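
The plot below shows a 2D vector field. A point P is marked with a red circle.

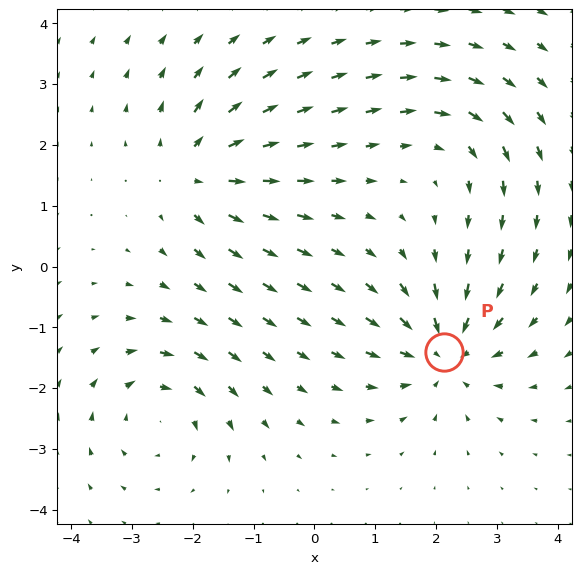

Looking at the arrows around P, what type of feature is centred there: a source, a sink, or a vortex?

sink

At P (2.1, -1.4) the arrows converge inward. Divergence about -6, curl ≈0 — negative divergence with near-zero curl is a sink.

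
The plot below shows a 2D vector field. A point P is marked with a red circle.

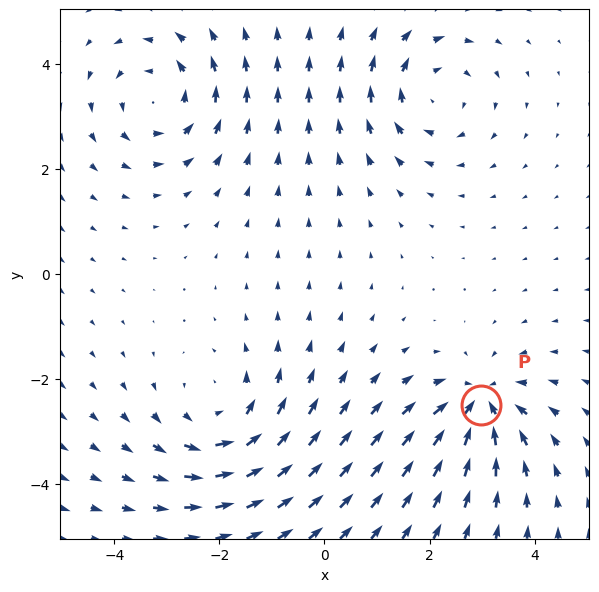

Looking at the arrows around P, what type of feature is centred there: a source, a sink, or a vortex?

sink

At P (3.0, -2.5) the arrows converge inward. Divergence about -5, curl ≈0 — negative divergence with near-zero curl is a sink.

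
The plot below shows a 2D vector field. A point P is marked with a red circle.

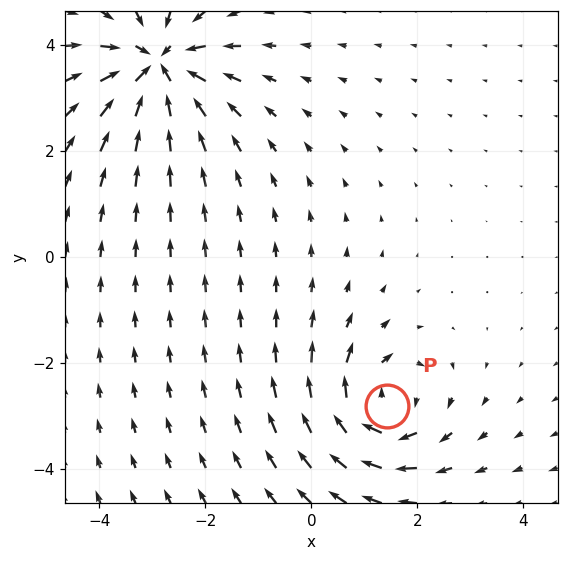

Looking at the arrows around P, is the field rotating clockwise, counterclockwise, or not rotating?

clockwise

Near P at (1.4, -2.8) the arrows circulate clockwise. The curl (z-component) there is about -5; negative curl means clockwise rotation.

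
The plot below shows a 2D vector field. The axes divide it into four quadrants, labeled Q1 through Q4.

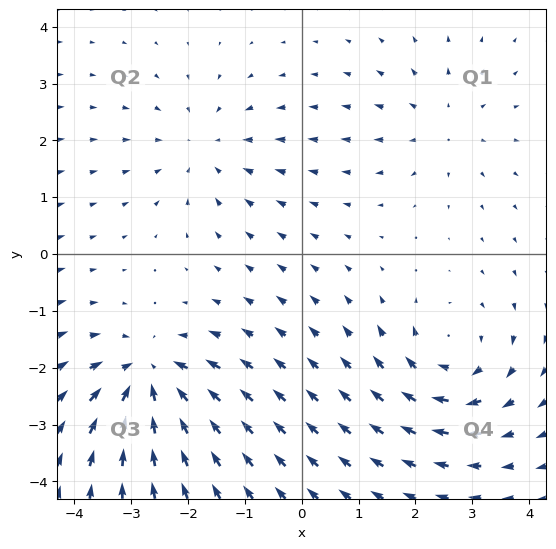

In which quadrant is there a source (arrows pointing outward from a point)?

Q1

The source sits at approximately (2.5, 2.3), which lies in quadrant Q1. The divergence there is about +3, positive as expected for a source.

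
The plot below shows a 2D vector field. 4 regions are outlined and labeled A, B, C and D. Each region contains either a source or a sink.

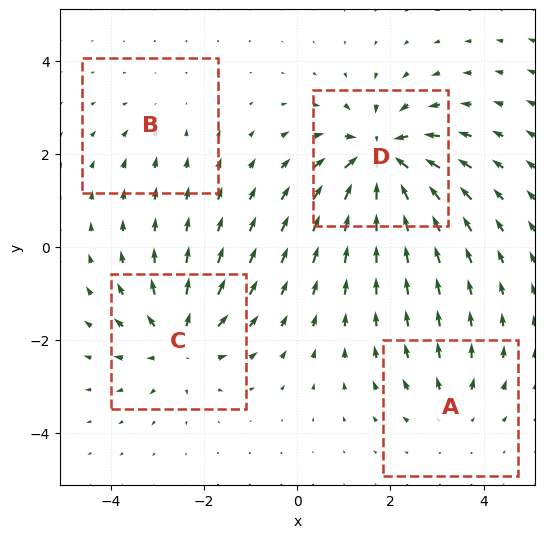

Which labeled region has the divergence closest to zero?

Divergence at each region's feature centre — A: about +3, B: about -2, C: about +5, D: about -8. Region B is closest to zero.

B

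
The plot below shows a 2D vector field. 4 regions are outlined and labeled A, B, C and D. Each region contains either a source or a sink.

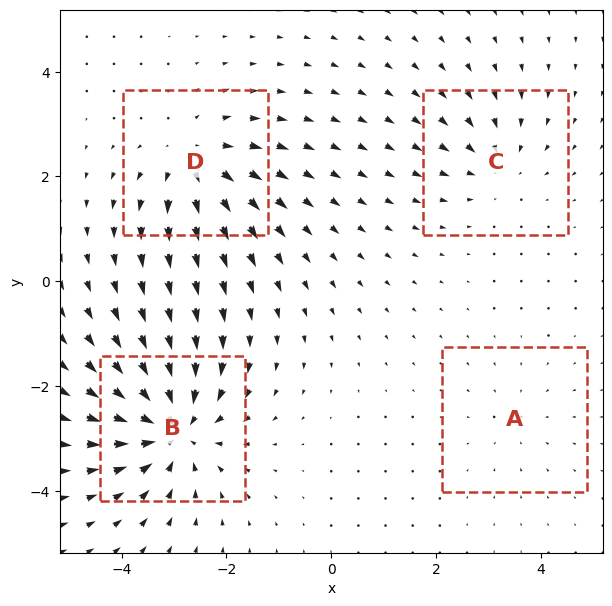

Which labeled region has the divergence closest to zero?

A

Divergence at each region's feature centre — A: about -2, B: about -7, C: about -3, D: about +5. Region A is closest to zero.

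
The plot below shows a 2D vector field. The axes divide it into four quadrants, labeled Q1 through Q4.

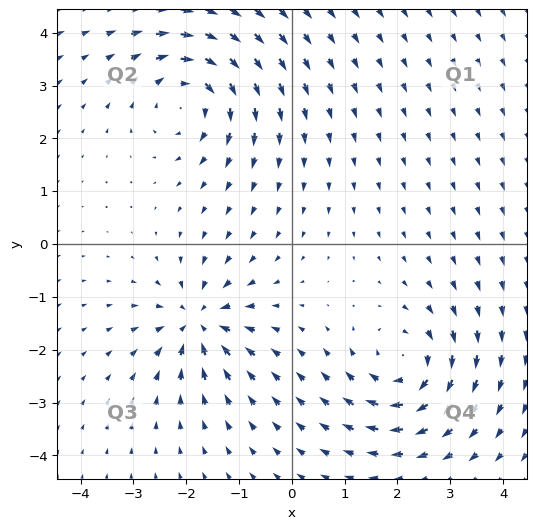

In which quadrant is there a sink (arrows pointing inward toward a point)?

The sink sits at approximately (-1.8, -1.5), which lies in quadrant Q3. The divergence there is about -6, negative as expected for a sink.

Q3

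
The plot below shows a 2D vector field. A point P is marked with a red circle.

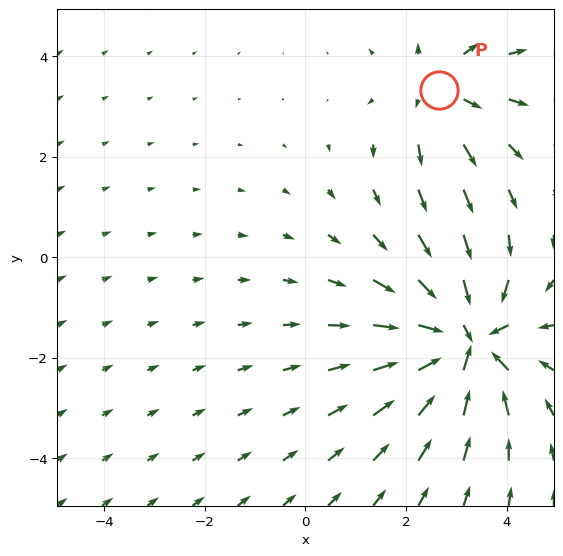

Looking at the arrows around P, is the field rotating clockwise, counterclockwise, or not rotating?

Near P at (2.7, 3.3) the arrows show no circulation. The curl there is ≈0.

not rotating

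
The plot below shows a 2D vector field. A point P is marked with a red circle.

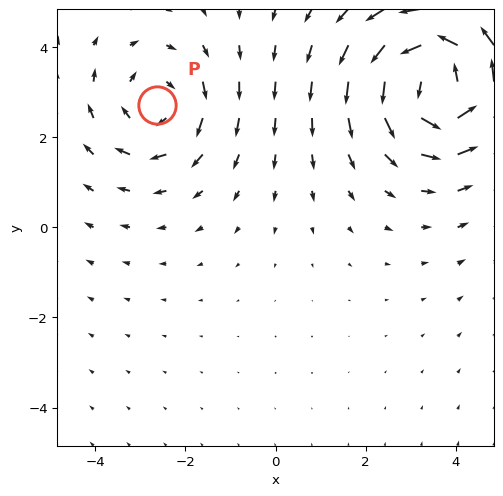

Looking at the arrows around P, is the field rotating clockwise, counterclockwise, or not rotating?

Near P at (-2.6, 2.7) the arrows circulate clockwise. The curl (z-component) there is about -2; negative curl means clockwise rotation.

clockwise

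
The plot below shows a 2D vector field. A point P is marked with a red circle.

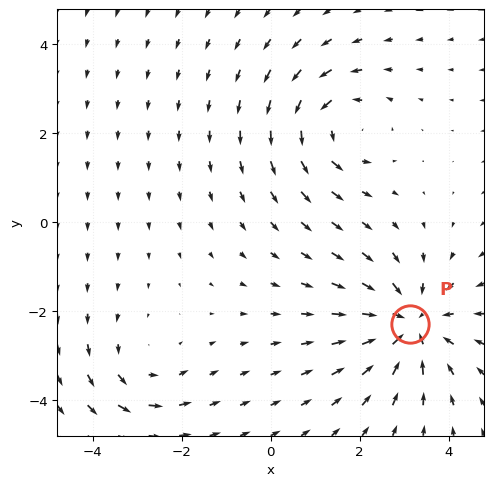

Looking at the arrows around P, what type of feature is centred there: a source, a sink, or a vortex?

At P (3.1, -2.3) the arrows converge inward. Divergence about -4, curl ≈0 — negative divergence with near-zero curl is a sink.

sink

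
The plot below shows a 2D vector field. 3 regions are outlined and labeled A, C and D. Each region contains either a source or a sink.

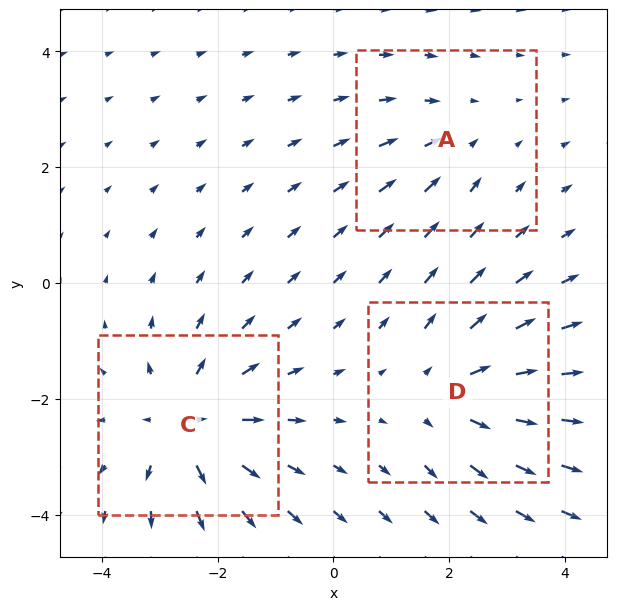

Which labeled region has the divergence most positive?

C

Divergence at each region's feature centre — A: about -2, C: about +4, D: about +3. Region C is most positive.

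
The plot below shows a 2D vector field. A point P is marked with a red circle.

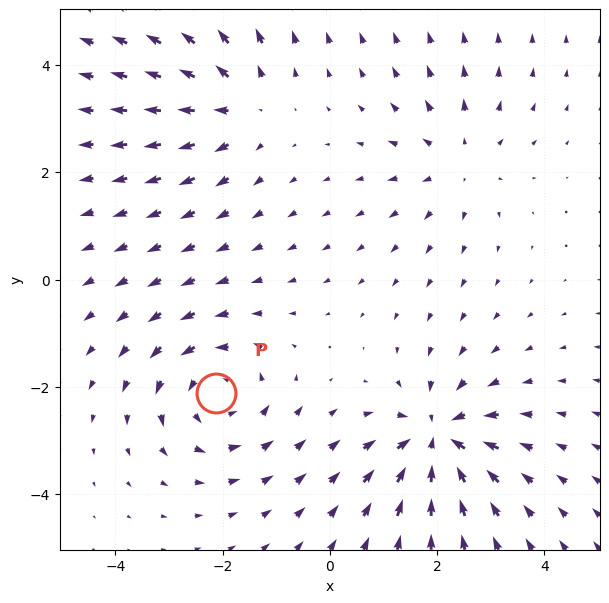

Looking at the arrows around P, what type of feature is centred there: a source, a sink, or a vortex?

vortex

At P (-2.1, -2.1) the arrows circulate counterclockwise. Divergence ≈0, curl about +5 — near-zero divergence with nonzero curl is a vortex.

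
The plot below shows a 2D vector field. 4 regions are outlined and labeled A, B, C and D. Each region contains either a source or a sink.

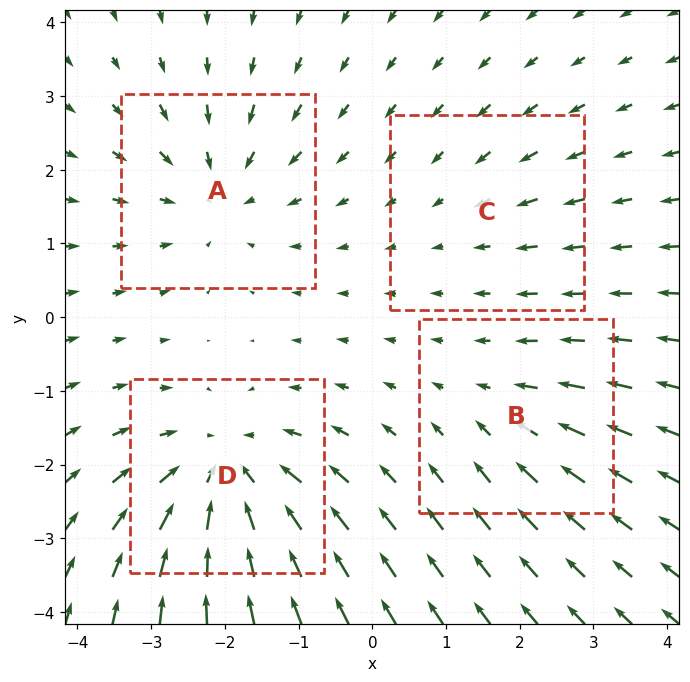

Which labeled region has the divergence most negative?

D

Divergence at each region's feature centre — A: about -4, B: about -3, C: about -2, D: about -6. Region D is most negative.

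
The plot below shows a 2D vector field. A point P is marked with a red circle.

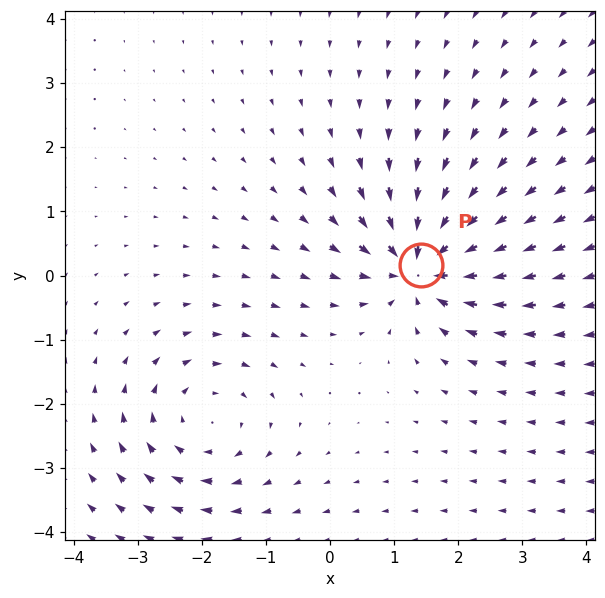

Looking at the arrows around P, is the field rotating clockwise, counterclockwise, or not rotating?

not rotating

Near P at (1.4, 0.2) the arrows show no circulation. The curl there is ≈0.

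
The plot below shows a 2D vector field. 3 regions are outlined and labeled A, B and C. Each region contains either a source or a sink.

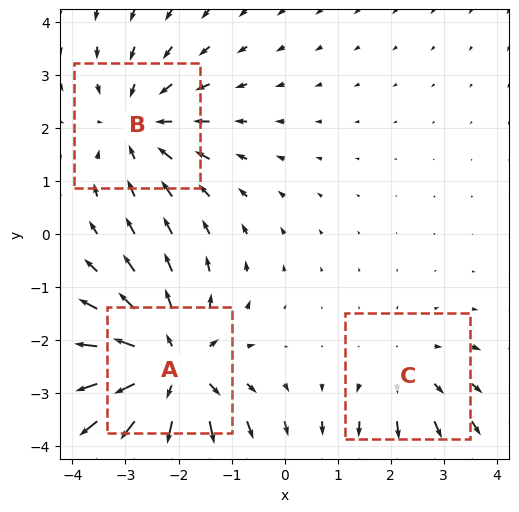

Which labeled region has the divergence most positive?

A

Divergence at each region's feature centre — A: about +4, B: about -3, C: about +2. Region A is most positive.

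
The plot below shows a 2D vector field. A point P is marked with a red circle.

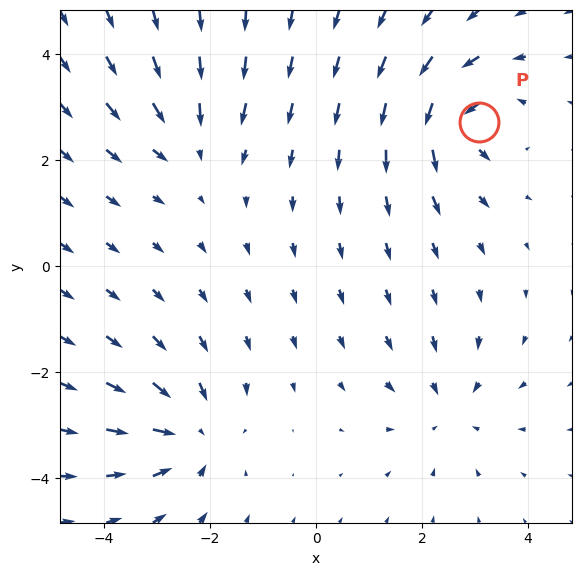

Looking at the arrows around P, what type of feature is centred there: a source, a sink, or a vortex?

vortex

At P (3.1, 2.7) the arrows circulate counterclockwise. Divergence ≈0, curl about +7 — near-zero divergence with nonzero curl is a vortex.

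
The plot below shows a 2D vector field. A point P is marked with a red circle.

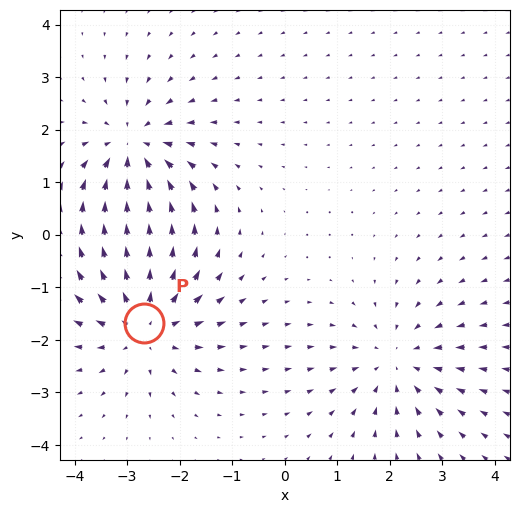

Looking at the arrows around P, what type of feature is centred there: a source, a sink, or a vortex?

source

At P (-2.7, -1.7) the arrows spread outward. Divergence about +4, curl ≈0 — positive divergence with near-zero curl is a source.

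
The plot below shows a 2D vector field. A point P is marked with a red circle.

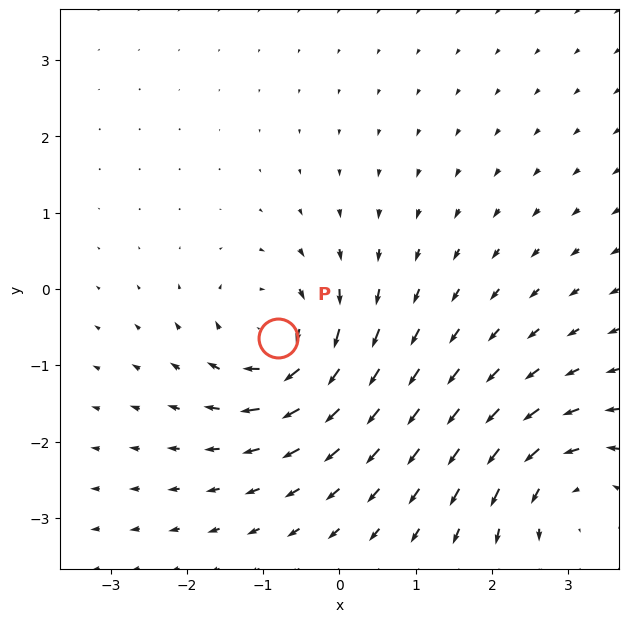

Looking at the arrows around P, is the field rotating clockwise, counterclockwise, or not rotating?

clockwise

Near P at (-0.8, -0.6) the arrows circulate clockwise. The curl (z-component) there is about -7; negative curl means clockwise rotation.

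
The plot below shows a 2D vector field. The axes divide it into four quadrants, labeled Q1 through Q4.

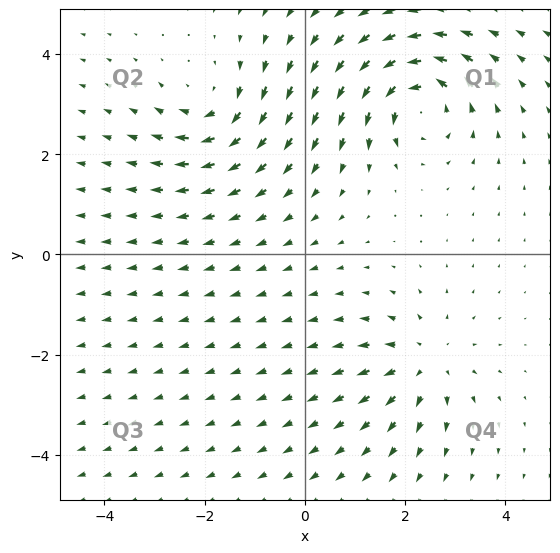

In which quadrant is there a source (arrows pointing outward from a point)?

The source sits at approximately (2.4, -2.1), which lies in quadrant Q4. The divergence there is about +4, positive as expected for a source.

Q4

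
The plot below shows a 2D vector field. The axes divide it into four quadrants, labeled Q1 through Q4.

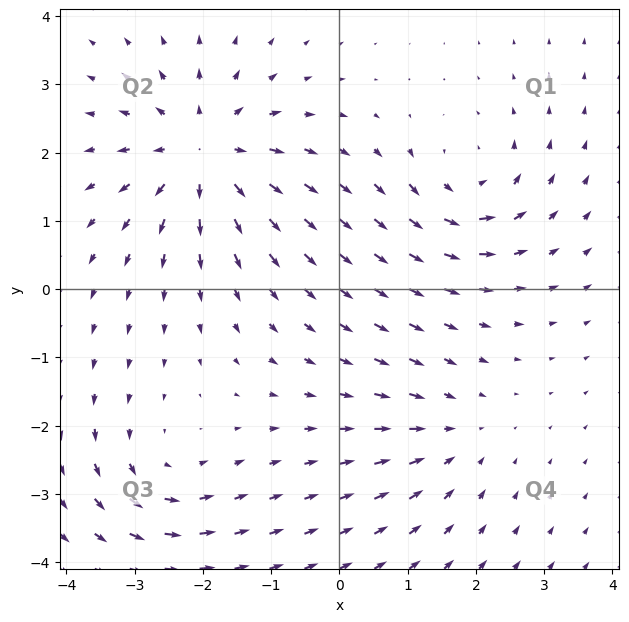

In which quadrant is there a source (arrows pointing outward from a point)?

Q2

The source sits at approximately (-2.0, 2.0), which lies in quadrant Q2. The divergence there is about +5, positive as expected for a source.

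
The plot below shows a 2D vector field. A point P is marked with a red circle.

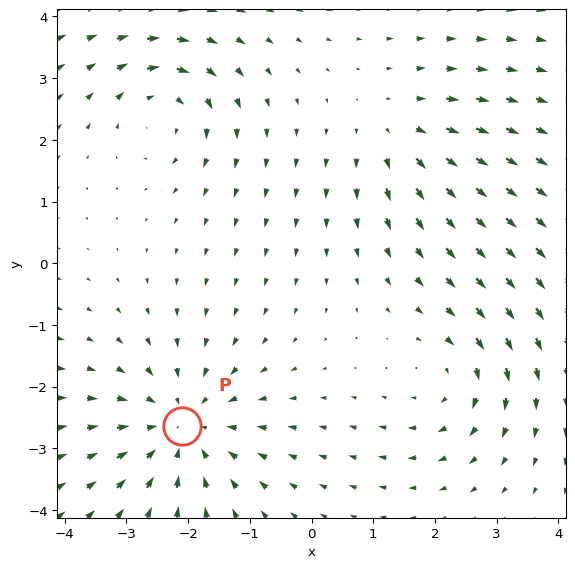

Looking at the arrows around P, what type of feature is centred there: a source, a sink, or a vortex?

At P (-2.1, -2.6) the arrows converge inward. Divergence about -4, curl ≈0 — negative divergence with near-zero curl is a sink.

sink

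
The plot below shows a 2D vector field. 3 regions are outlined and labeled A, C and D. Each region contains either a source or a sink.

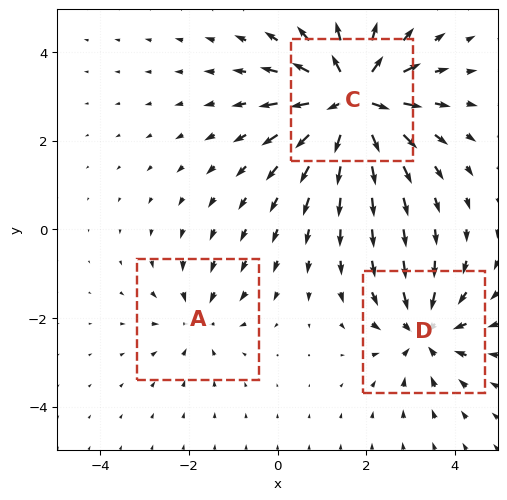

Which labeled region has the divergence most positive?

Divergence at each region's feature centre — A: about -2, C: about +6, D: about -4. Region C is most positive.

C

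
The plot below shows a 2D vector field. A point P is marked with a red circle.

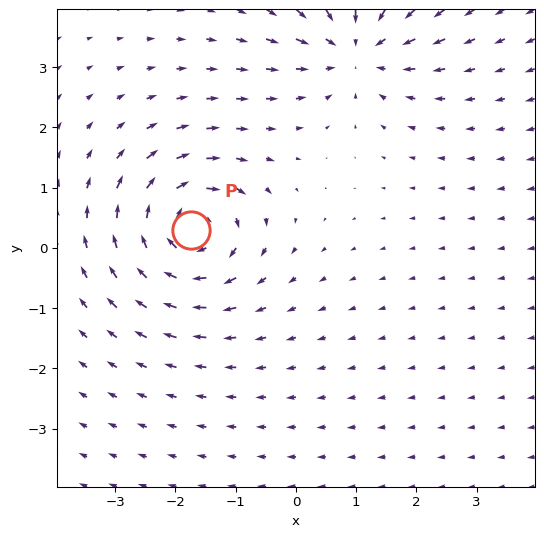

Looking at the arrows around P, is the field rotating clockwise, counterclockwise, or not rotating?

clockwise

Near P at (-1.7, 0.3) the arrows circulate clockwise. The curl (z-component) there is about -4; negative curl means clockwise rotation.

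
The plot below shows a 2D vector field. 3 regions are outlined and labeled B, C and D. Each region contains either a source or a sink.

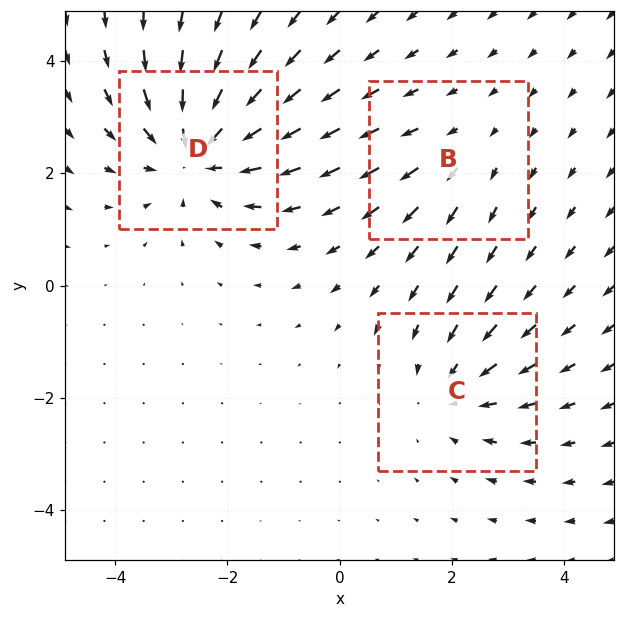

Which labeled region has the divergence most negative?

D

Divergence at each region's feature centre — B: about +2, C: about -3, D: about -5. Region D is most negative.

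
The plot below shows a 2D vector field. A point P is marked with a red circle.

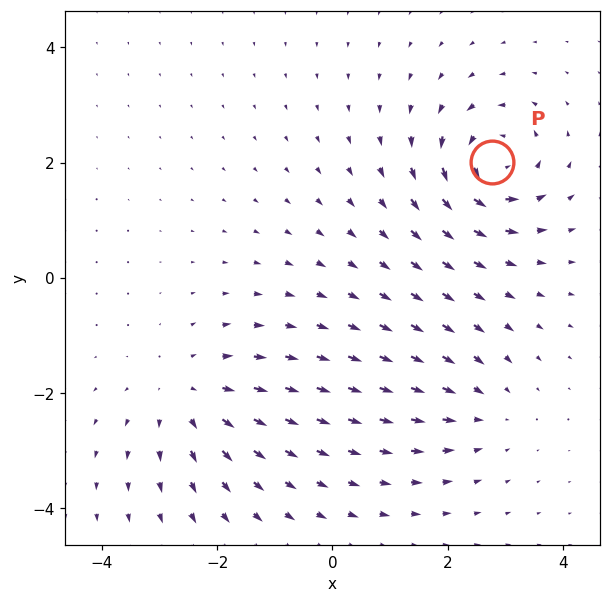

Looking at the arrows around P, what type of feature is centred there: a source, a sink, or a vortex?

At P (2.8, 2.0) the arrows circulate counterclockwise. Divergence ≈0, curl about +7 — near-zero divergence with nonzero curl is a vortex.

vortex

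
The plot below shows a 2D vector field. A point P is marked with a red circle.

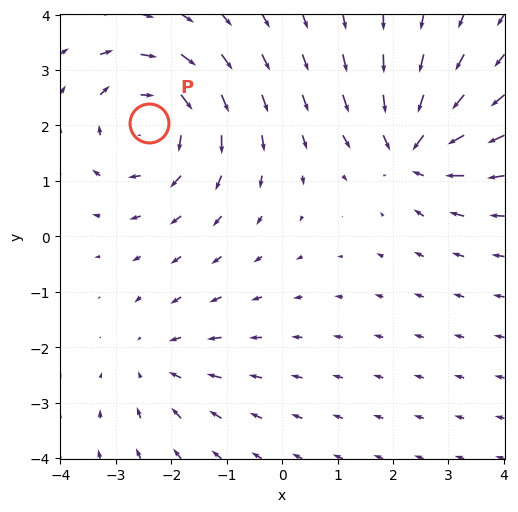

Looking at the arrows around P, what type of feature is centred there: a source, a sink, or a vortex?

vortex

At P (-2.4, 2.0) the arrows circulate clockwise. Divergence ≈0, curl about -4 — near-zero divergence with nonzero curl is a vortex.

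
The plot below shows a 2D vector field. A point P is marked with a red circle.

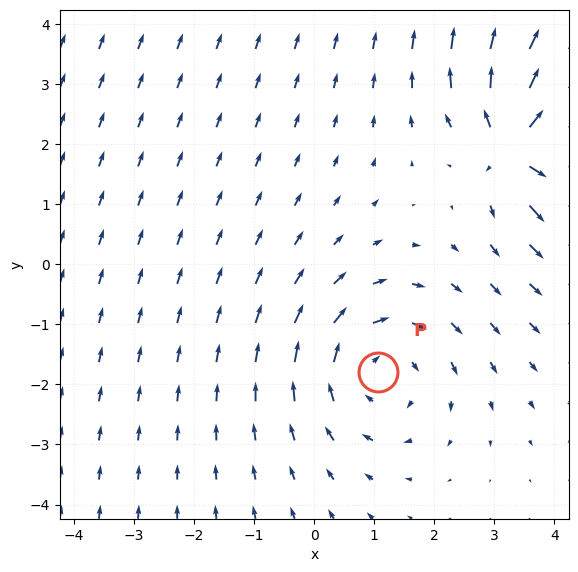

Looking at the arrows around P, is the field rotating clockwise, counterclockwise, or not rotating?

clockwise

Near P at (1.1, -1.8) the arrows circulate clockwise. The curl (z-component) there is about -3; negative curl means clockwise rotation.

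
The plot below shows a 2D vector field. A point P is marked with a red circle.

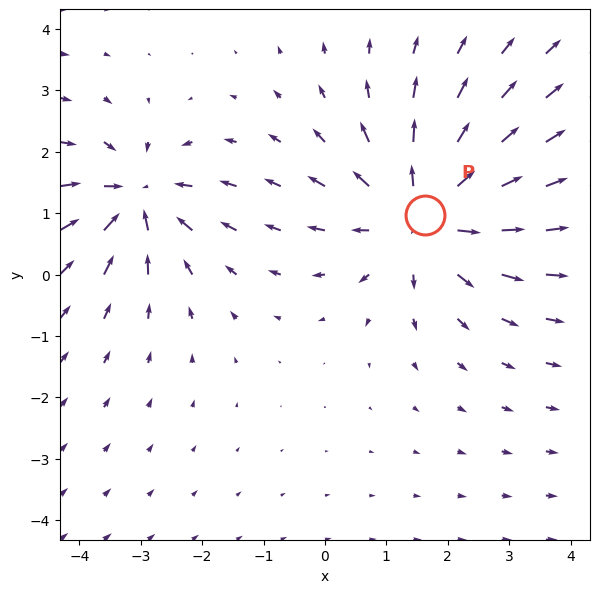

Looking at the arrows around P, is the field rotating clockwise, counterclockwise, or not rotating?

Near P at (1.6, 1.0) the arrows show no circulation. The curl there is ≈0.

not rotating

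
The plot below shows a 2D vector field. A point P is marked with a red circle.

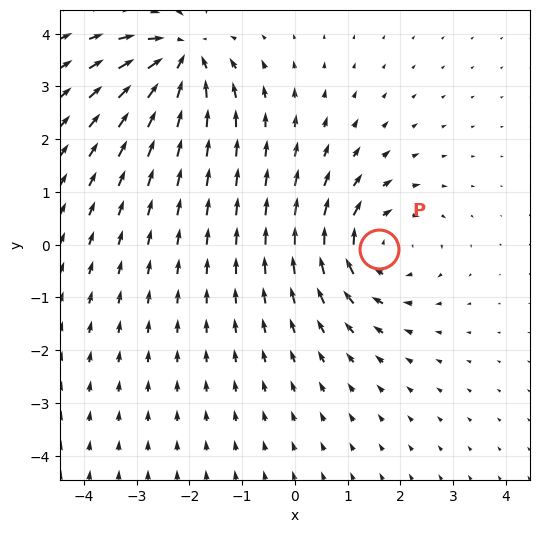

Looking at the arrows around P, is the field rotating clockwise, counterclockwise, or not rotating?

clockwise

Near P at (1.6, -0.1) the arrows circulate clockwise. The curl (z-component) there is about -5; negative curl means clockwise rotation.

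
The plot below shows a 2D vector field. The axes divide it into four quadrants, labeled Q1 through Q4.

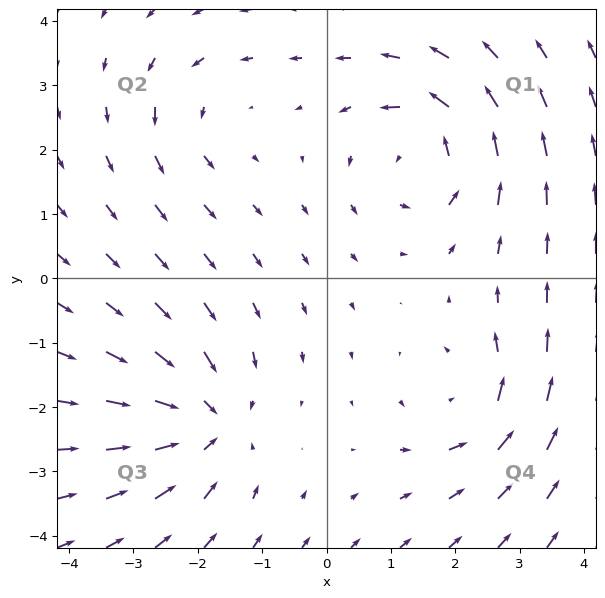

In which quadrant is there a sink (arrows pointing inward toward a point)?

The sink sits at approximately (-1.9, -2.2), which lies in quadrant Q3. The divergence there is about -5, negative as expected for a sink.

Q3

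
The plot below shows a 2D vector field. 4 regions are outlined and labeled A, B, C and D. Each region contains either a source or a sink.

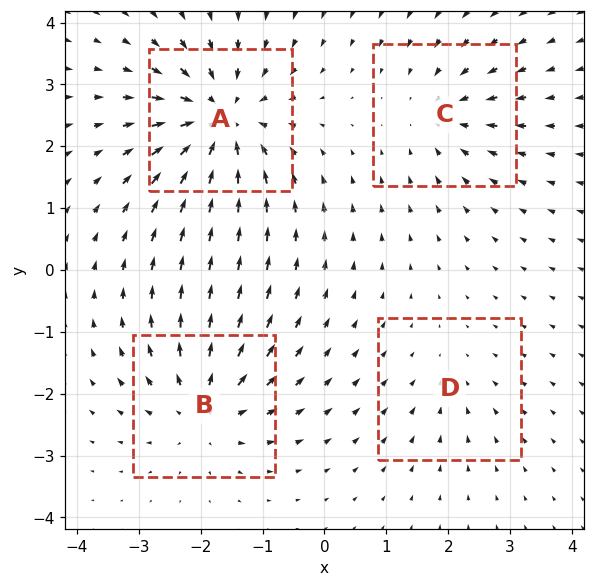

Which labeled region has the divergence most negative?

A

Divergence at each region's feature centre — A: about -7, B: about +5, C: about -4, D: about -2. Region A is most negative.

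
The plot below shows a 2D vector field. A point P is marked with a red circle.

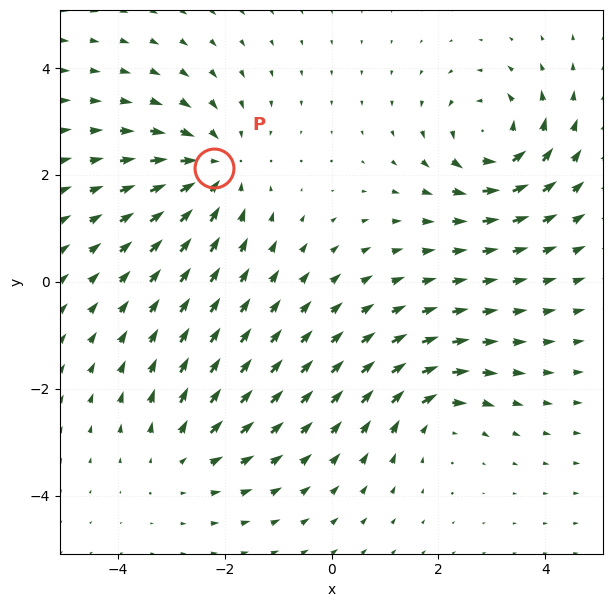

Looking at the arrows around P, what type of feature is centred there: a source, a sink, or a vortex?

sink

At P (-2.2, 2.1) the arrows converge inward. Divergence about -4, curl ≈0 — negative divergence with near-zero curl is a sink.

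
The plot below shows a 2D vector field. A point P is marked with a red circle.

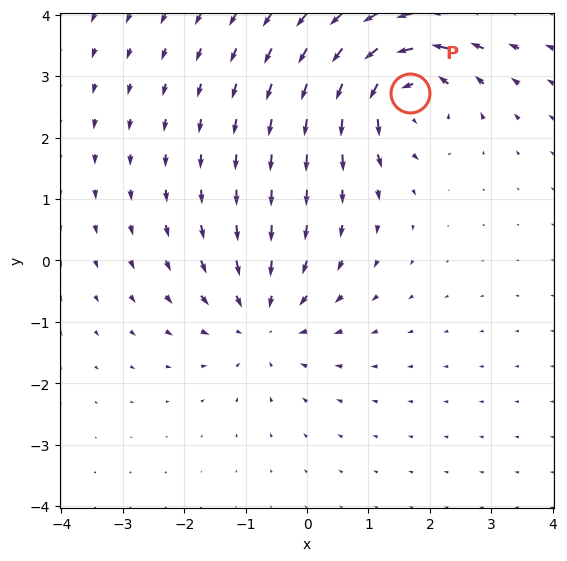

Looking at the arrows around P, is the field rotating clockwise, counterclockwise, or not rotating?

Near P at (1.7, 2.7) the arrows circulate counterclockwise. The curl (z-component) there is about +6; positive curl means counterclockwise rotation.

counterclockwise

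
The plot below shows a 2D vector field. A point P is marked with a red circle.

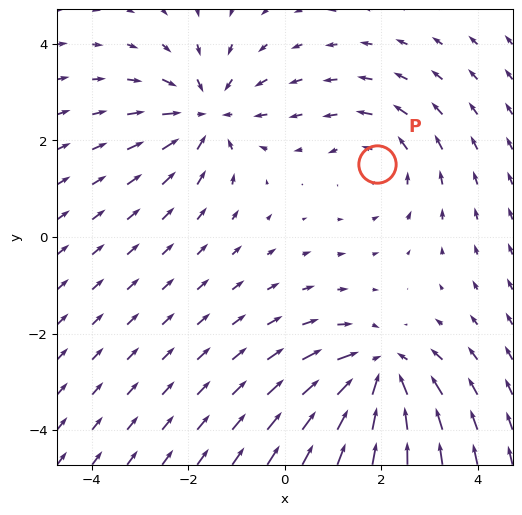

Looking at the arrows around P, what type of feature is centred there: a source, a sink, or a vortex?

vortex

At P (1.9, 1.5) the arrows circulate counterclockwise. Divergence ≈0, curl about +2 — near-zero divergence with nonzero curl is a vortex.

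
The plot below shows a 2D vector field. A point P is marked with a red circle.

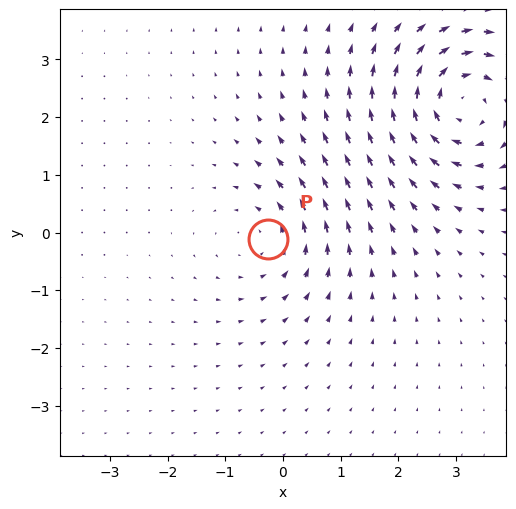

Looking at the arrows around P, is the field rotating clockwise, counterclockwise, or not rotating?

Near P at (-0.3, -0.1) the arrows circulate counterclockwise. The curl (z-component) there is about +3; positive curl means counterclockwise rotation.

counterclockwise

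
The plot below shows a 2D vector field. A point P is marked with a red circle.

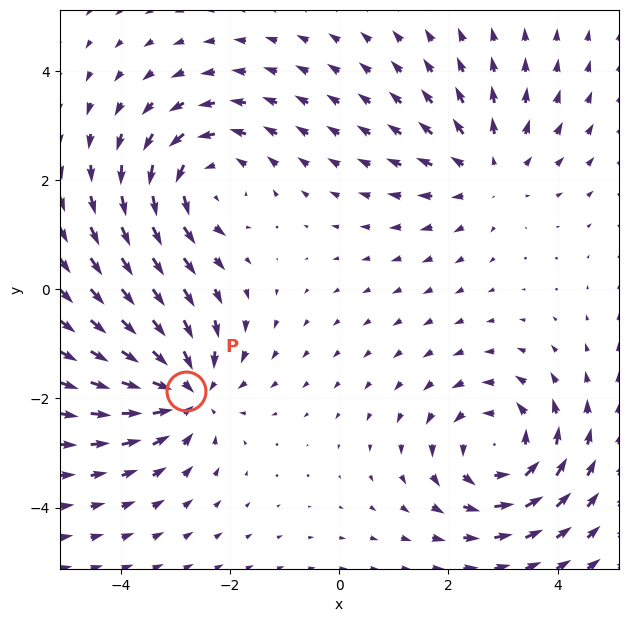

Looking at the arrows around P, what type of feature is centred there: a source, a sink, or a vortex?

sink

At P (-2.8, -1.9) the arrows converge inward. Divergence about -4, curl ≈0 — negative divergence with near-zero curl is a sink.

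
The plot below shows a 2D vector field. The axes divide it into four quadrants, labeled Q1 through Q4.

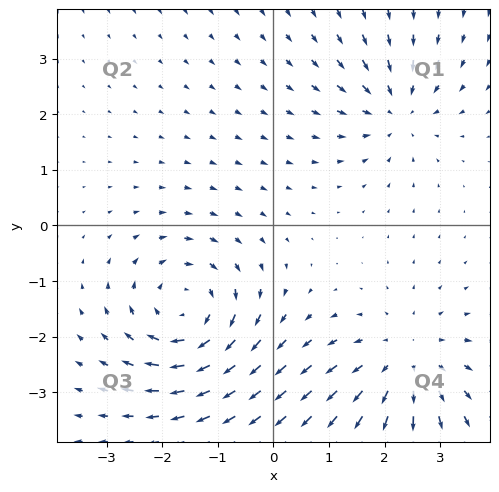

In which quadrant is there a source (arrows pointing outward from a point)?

The source sits at approximately (2.4, -2.4), which lies in quadrant Q4. The divergence there is about +3, positive as expected for a source.

Q4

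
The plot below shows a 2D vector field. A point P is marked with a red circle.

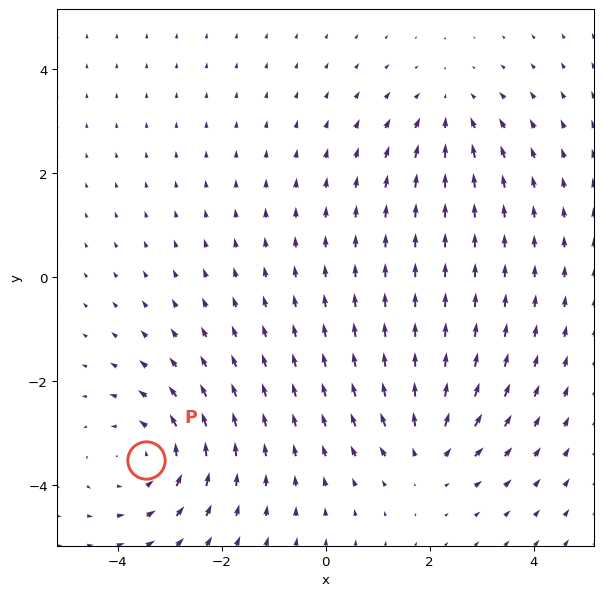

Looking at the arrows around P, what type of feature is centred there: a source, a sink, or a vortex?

At P (-3.4, -3.5) the arrows circulate counterclockwise. Divergence ≈0, curl about +4 — near-zero divergence with nonzero curl is a vortex.

vortex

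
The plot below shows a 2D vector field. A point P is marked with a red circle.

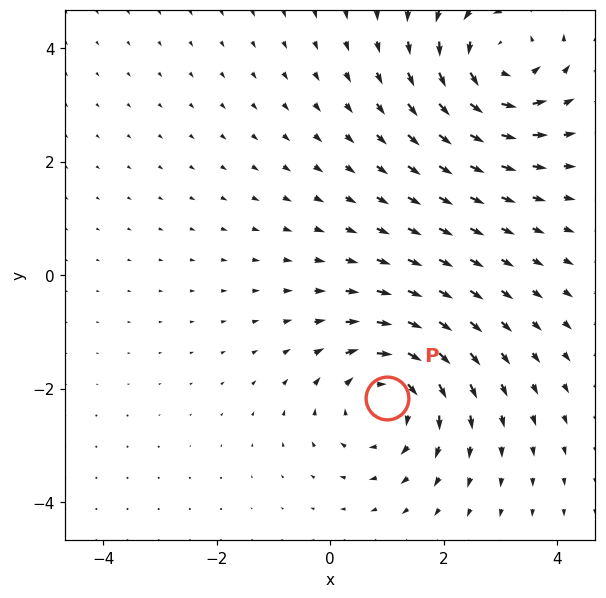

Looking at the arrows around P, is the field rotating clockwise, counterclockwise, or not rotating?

clockwise

Near P at (1.0, -2.2) the arrows circulate clockwise. The curl (z-component) there is about -4; negative curl means clockwise rotation.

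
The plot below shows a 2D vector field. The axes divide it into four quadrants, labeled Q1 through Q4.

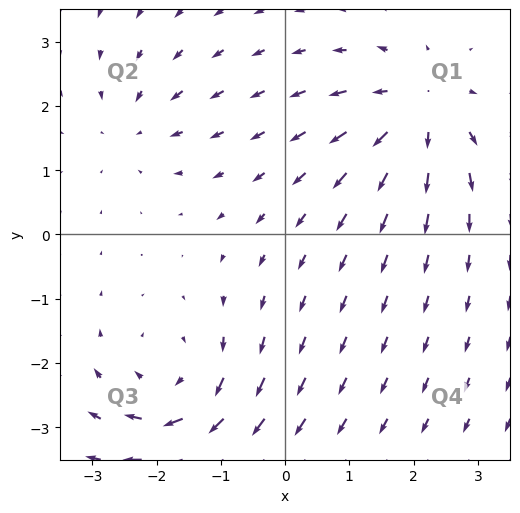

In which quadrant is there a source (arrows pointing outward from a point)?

Q1

The source sits at approximately (2.1, 1.9), which lies in quadrant Q1. The divergence there is about +5, positive as expected for a source.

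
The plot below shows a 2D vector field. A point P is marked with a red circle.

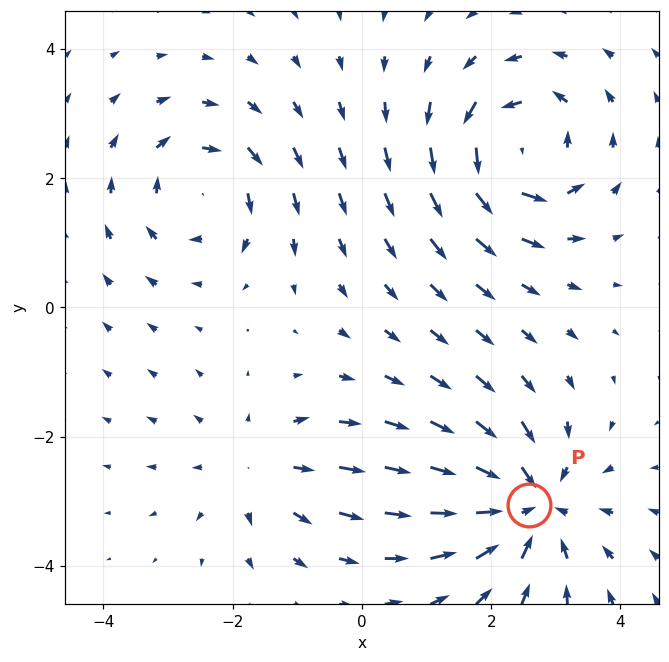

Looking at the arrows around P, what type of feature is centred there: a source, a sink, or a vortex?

sink

At P (2.6, -3.1) the arrows converge inward. Divergence about -5, curl ≈0 — negative divergence with near-zero curl is a sink.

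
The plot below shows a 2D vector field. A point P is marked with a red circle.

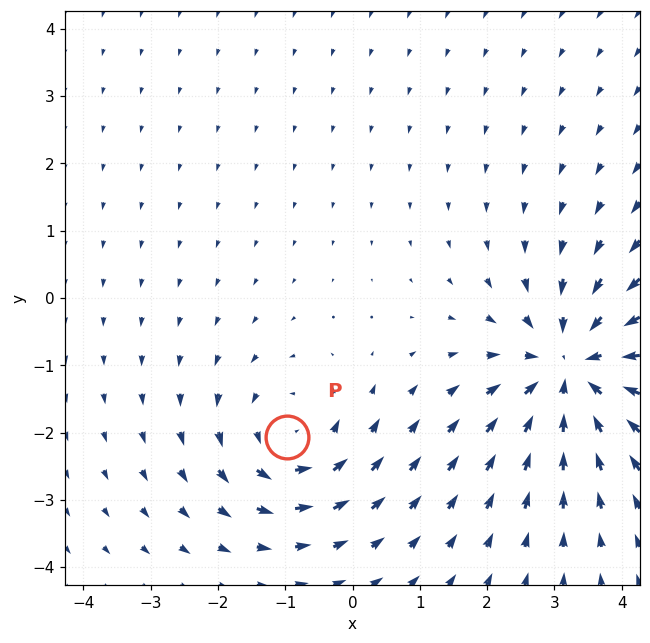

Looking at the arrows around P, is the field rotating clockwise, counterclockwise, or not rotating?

counterclockwise

Near P at (-1.0, -2.1) the arrows circulate counterclockwise. The curl (z-component) there is about +4; positive curl means counterclockwise rotation.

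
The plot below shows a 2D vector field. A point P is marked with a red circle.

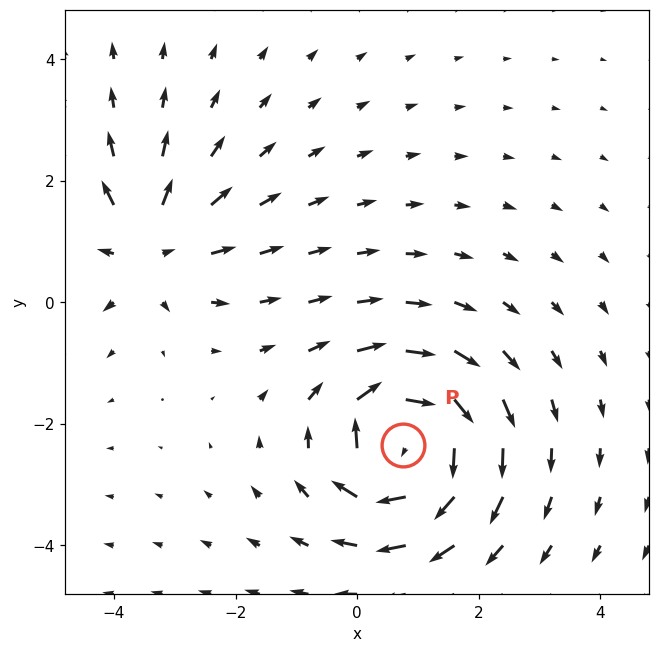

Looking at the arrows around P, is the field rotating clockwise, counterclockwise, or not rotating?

Near P at (0.8, -2.3) the arrows circulate clockwise. The curl (z-component) there is about -7; negative curl means clockwise rotation.

clockwise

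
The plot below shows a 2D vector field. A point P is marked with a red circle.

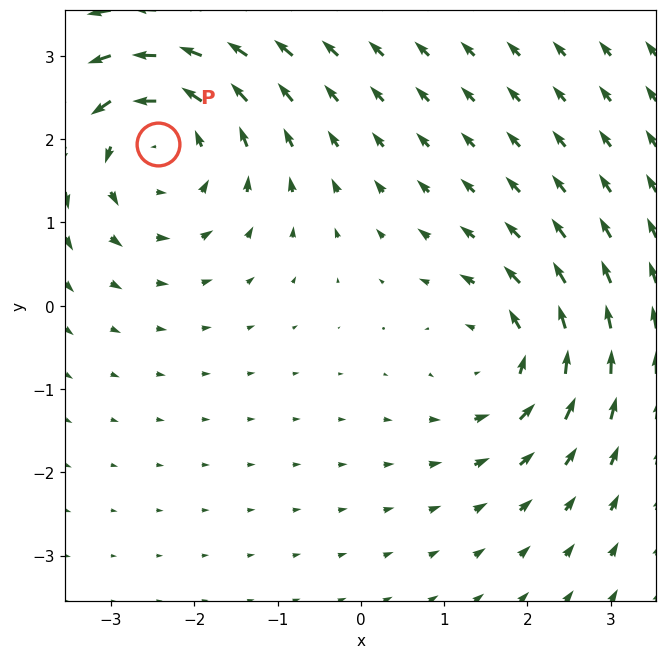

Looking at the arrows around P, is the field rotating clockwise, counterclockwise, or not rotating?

Near P at (-2.4, 1.9) the arrows circulate counterclockwise. The curl (z-component) there is about +4; positive curl means counterclockwise rotation.

counterclockwise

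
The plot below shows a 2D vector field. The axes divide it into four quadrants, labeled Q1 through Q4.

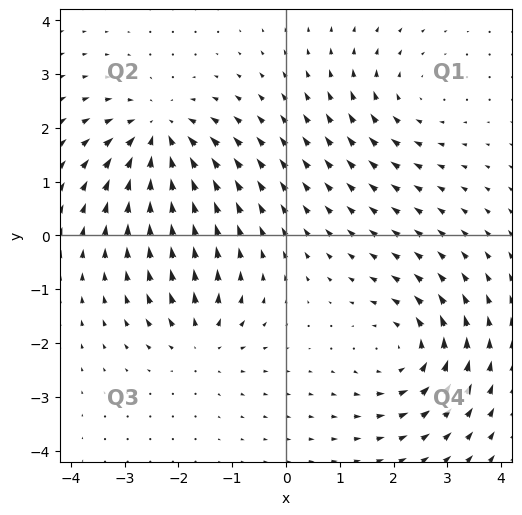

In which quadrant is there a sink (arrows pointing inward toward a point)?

The sink sits at approximately (-2.4, 1.9), which lies in quadrant Q2. The divergence there is about -5, negative as expected for a sink.

Q2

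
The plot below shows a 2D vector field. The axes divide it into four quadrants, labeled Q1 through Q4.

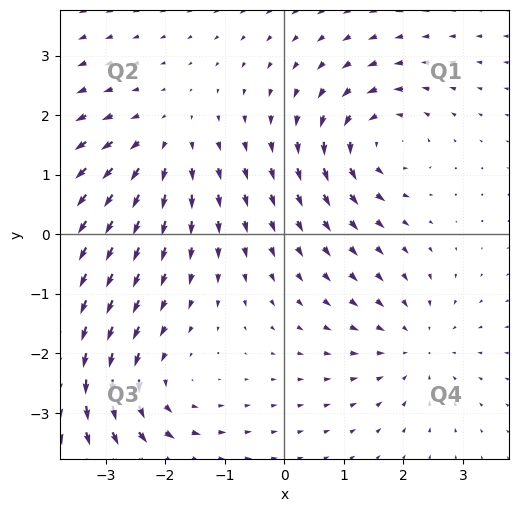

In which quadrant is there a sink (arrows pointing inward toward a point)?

Q4

The sink sits at approximately (2.2, -1.9), which lies in quadrant Q4. The divergence there is about -4, negative as expected for a sink.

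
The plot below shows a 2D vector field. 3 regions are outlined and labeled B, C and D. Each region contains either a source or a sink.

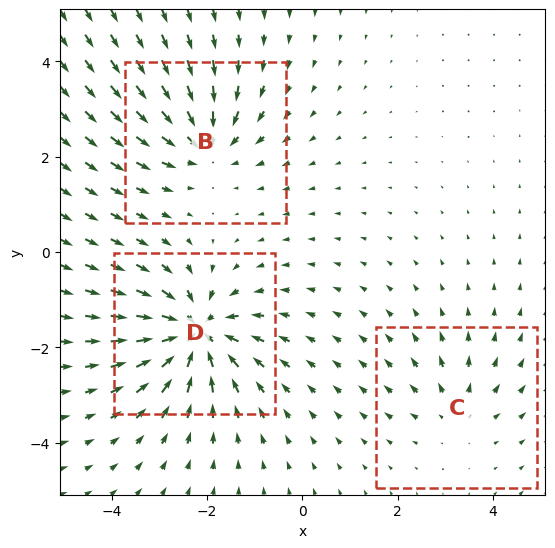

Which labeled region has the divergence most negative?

Divergence at each region's feature centre — B: about -4, C: about +2, D: about -6. Region D is most negative.

D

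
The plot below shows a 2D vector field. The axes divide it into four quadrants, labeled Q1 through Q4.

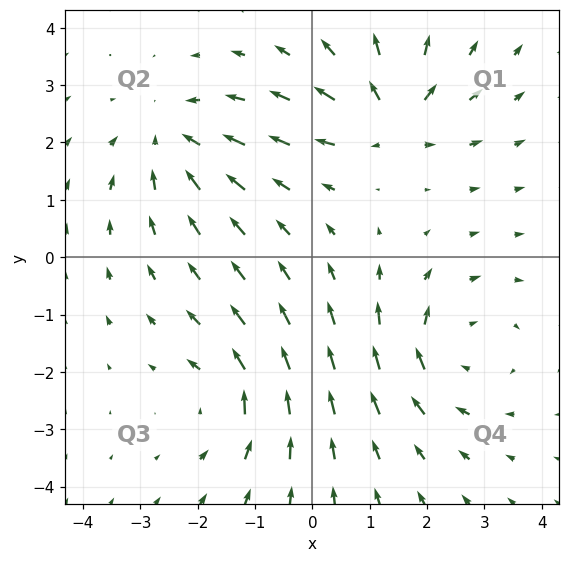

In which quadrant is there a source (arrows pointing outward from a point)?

The source sits at approximately (1.4, 2.4), which lies in quadrant Q1. The divergence there is about +6, positive as expected for a source.

Q1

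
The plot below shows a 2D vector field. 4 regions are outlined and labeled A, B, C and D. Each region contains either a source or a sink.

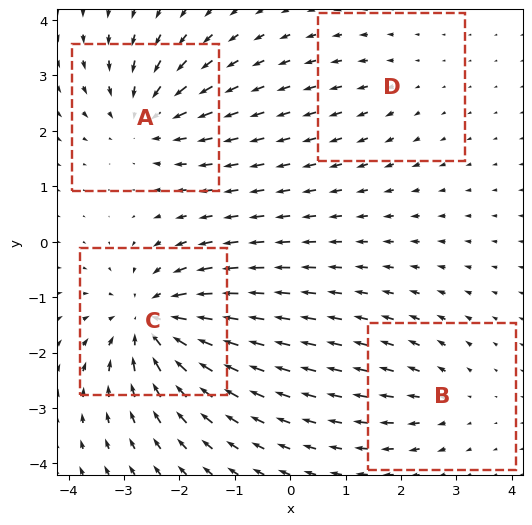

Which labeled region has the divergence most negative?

C

Divergence at each region's feature centre — A: about -5, B: about +3, C: about -7, D: about +2. Region C is most negative.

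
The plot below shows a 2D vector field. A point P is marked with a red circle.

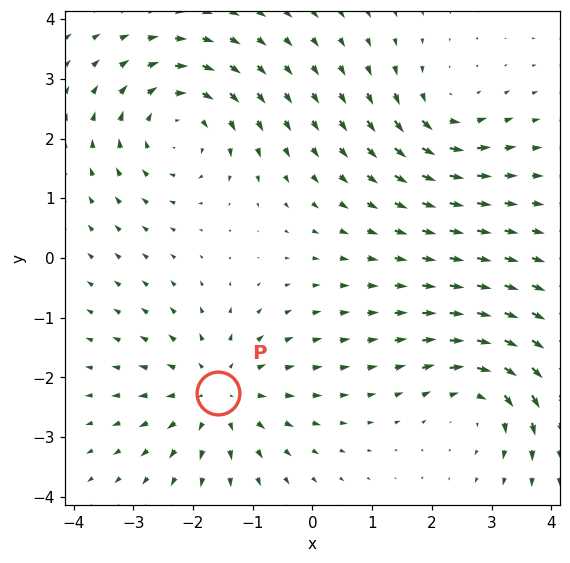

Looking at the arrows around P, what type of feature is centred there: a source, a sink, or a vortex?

At P (-1.6, -2.3) the arrows spread outward. Divergence about +5, curl ≈0 — positive divergence with near-zero curl is a source.

source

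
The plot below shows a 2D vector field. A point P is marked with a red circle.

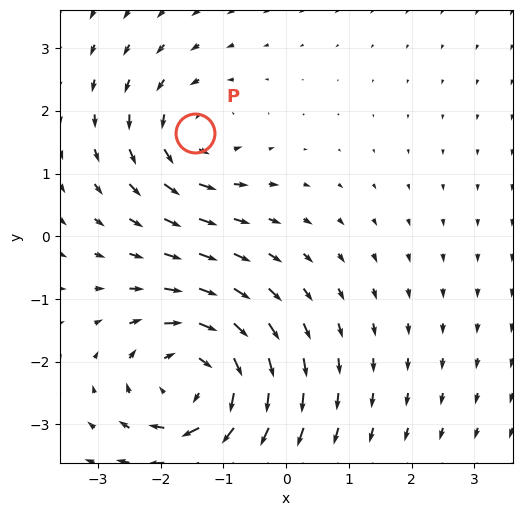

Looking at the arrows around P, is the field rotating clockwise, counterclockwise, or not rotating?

counterclockwise

Near P at (-1.5, 1.6) the arrows circulate counterclockwise. The curl (z-component) there is about +3; positive curl means counterclockwise rotation.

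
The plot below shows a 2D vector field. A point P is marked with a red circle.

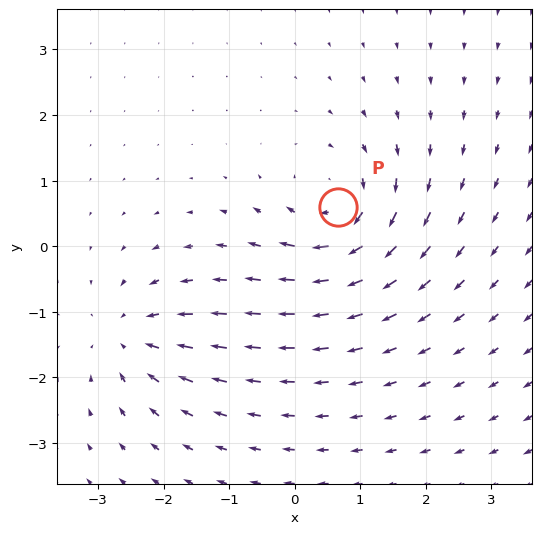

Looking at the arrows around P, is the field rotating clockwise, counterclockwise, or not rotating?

Near P at (0.7, 0.6) the arrows circulate clockwise. The curl (z-component) there is about -6; negative curl means clockwise rotation.

clockwise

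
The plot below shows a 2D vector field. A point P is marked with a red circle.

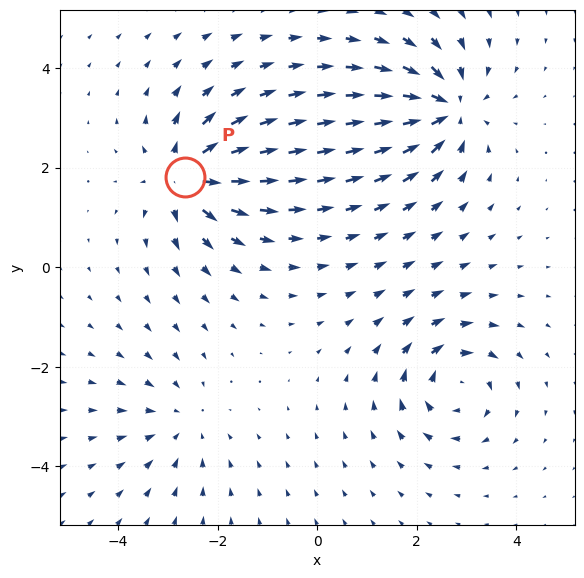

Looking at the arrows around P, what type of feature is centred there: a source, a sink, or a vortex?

At P (-2.7, 1.8) the arrows spread outward. Divergence about +6, curl ≈0 — positive divergence with near-zero curl is a source.

source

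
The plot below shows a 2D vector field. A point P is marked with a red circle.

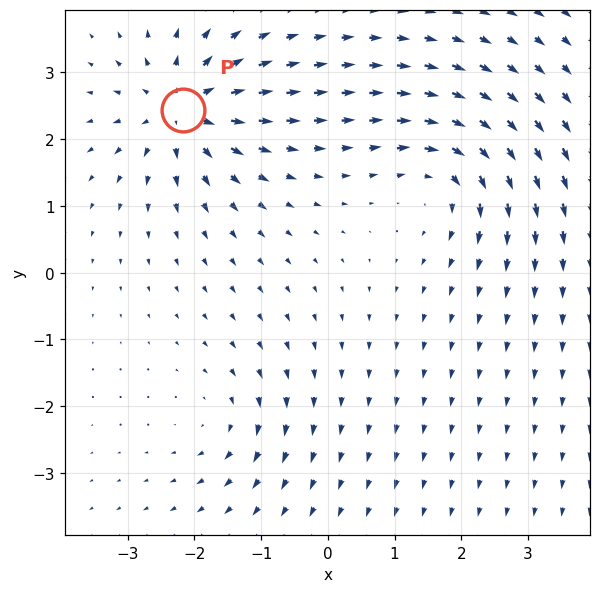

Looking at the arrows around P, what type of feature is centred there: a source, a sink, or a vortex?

source

At P (-2.2, 2.4) the arrows spread outward. Divergence about +7, curl ≈0 — positive divergence with near-zero curl is a source.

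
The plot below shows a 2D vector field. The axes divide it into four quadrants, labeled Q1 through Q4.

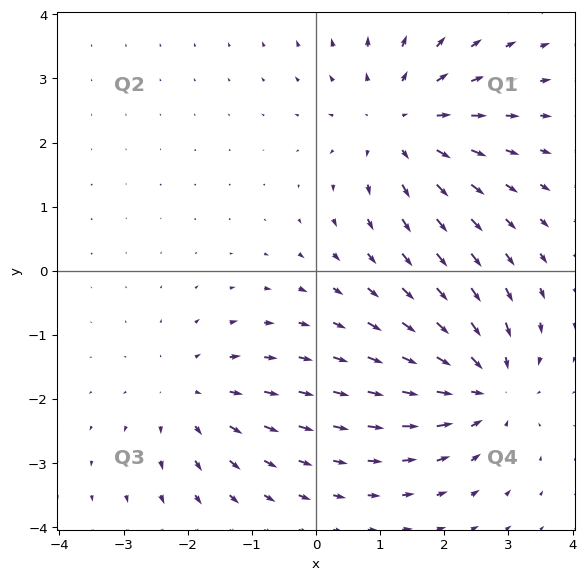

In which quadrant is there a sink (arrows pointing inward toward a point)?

Q4

The sink sits at approximately (2.6, -1.8), which lies in quadrant Q4. The divergence there is about -5, negative as expected for a sink.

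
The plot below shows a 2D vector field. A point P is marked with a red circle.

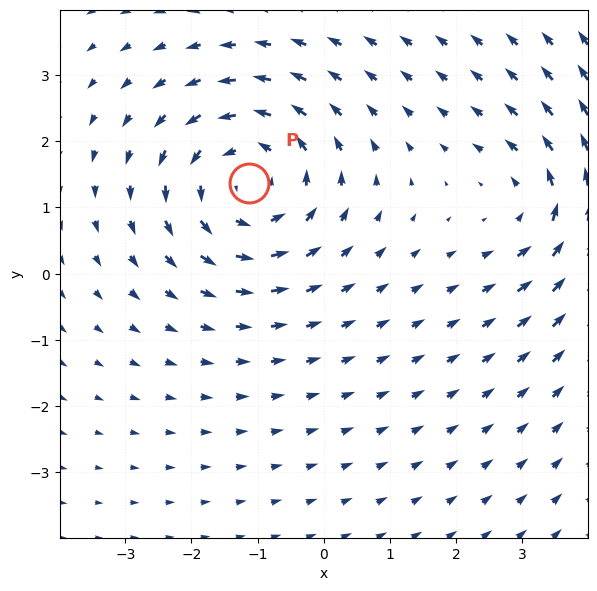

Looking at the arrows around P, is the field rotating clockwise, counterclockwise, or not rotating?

Near P at (-1.1, 1.4) the arrows circulate counterclockwise. The curl (z-component) there is about +4; positive curl means counterclockwise rotation.

counterclockwise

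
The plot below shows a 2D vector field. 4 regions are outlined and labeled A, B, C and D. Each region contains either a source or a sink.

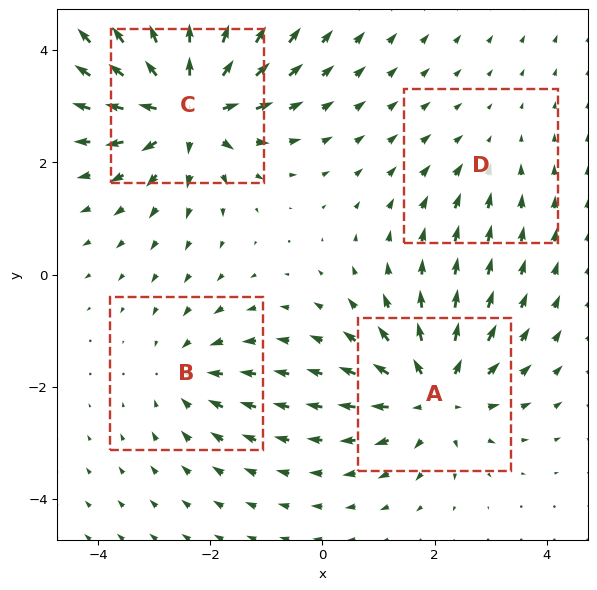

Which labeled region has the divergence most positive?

Divergence at each region's feature centre — A: about +6, B: about -3, C: about +7, D: about -2. Region C is most positive.

C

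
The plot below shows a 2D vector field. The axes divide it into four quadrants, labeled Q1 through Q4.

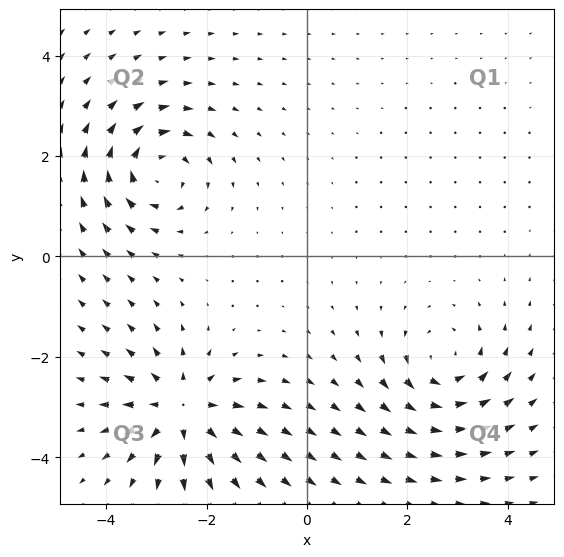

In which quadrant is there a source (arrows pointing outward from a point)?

Q3

The source sits at approximately (-2.5, -3.1), which lies in quadrant Q3. The divergence there is about +6, positive as expected for a source.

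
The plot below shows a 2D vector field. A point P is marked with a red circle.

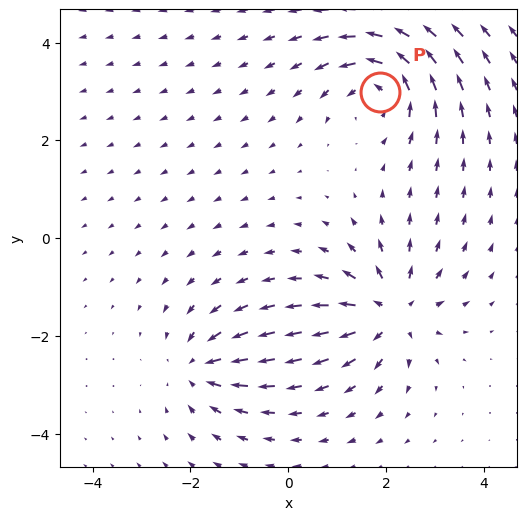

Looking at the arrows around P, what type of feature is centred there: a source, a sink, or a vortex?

vortex

At P (1.9, 3.0) the arrows circulate counterclockwise. Divergence ≈0, curl about +5 — near-zero divergence with nonzero curl is a vortex.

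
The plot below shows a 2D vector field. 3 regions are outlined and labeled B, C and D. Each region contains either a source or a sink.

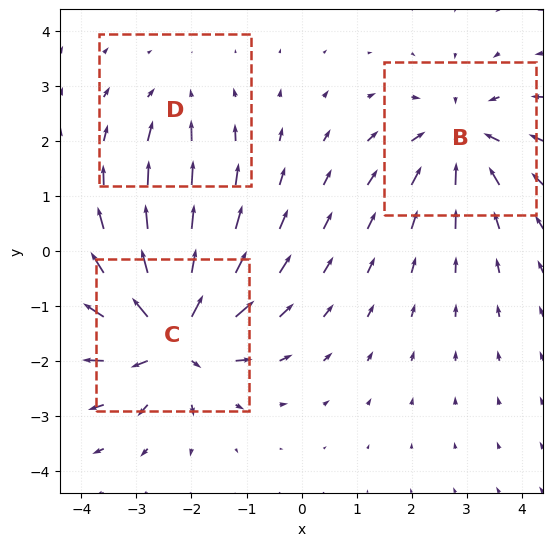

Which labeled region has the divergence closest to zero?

Divergence at each region's feature centre — B: about -4, C: about +6, D: about -2. Region D is closest to zero.

D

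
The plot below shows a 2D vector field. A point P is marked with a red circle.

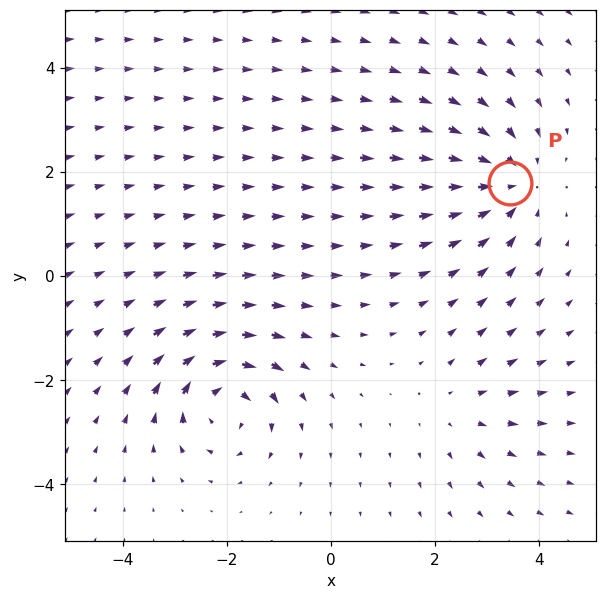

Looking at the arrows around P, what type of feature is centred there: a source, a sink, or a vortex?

sink

At P (3.5, 1.8) the arrows converge inward. Divergence about -5, curl ≈0 — negative divergence with near-zero curl is a sink.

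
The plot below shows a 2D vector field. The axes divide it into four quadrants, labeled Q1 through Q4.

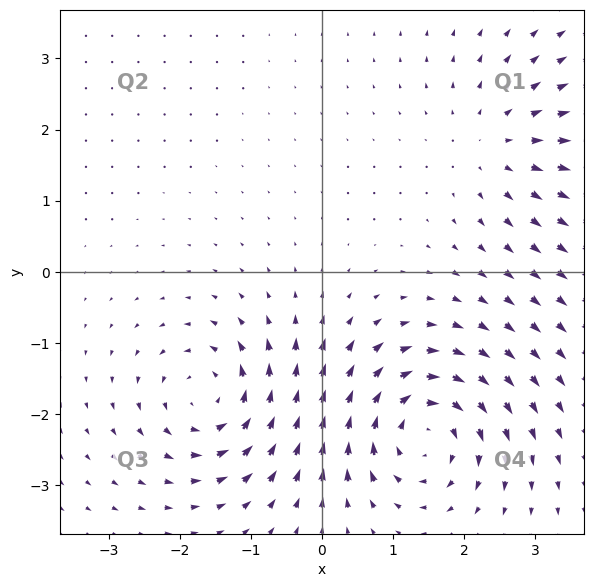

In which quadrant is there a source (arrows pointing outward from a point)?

The source sits at approximately (2.5, 1.8), which lies in quadrant Q1. The divergence there is about +3, positive as expected for a source.

Q1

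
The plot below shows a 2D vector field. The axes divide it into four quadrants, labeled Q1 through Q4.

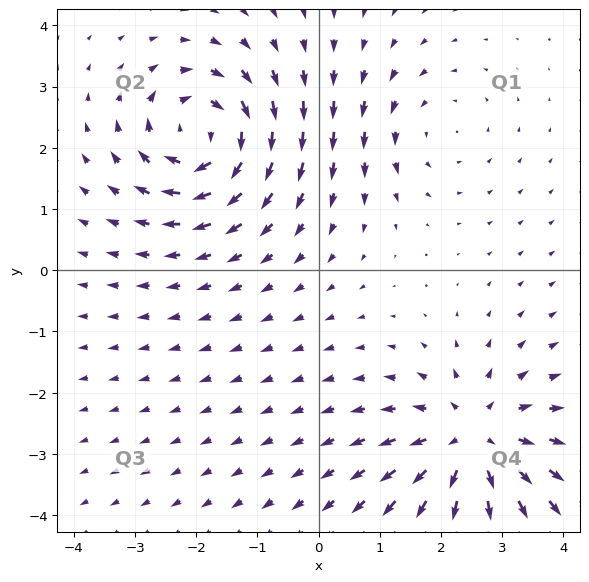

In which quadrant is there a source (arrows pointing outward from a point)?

The source sits at approximately (2.5, -2.8), which lies in quadrant Q4. The divergence there is about +5, positive as expected for a source.

Q4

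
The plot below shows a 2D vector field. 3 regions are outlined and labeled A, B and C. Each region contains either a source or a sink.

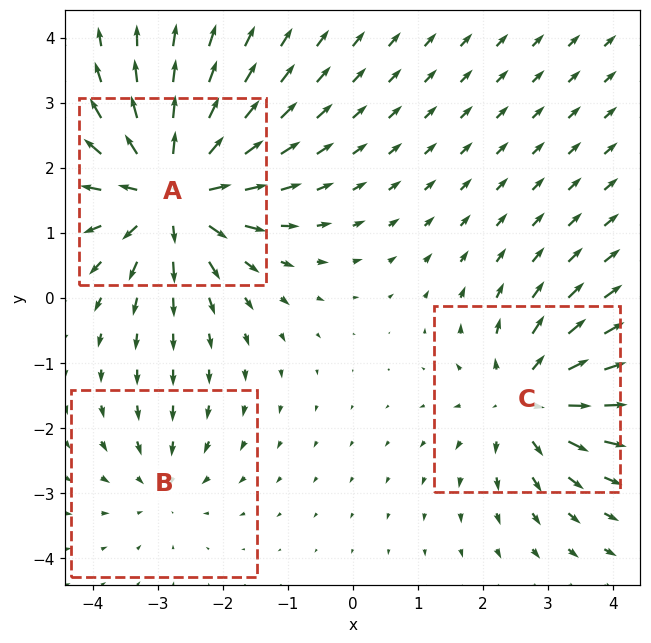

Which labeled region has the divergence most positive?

Divergence at each region's feature centre — A: about +6, B: about -2, C: about +4. Region A is most positive.

A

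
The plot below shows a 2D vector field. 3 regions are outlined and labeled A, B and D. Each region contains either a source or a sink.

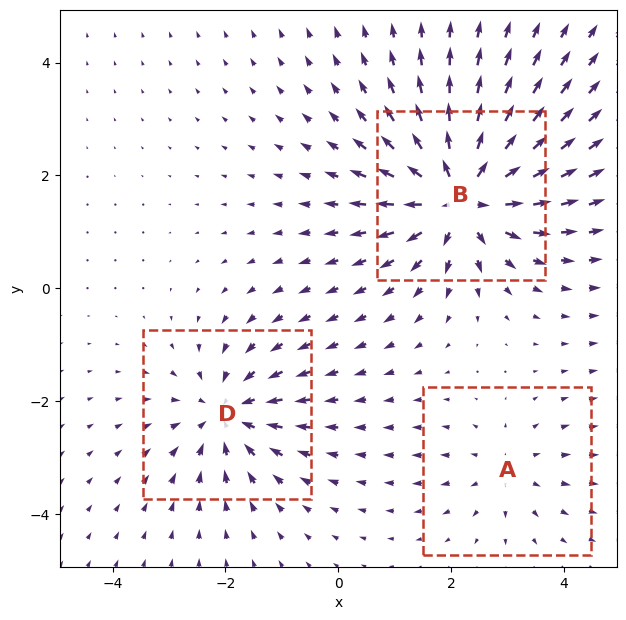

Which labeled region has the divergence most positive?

B

Divergence at each region's feature centre — A: about +2, B: about +6, D: about -4. Region B is most positive.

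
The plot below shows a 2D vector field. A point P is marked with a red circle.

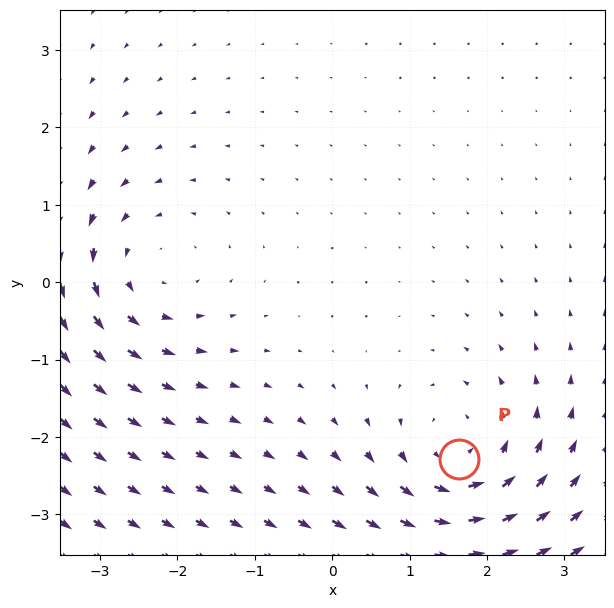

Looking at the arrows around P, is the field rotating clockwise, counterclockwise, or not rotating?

counterclockwise

Near P at (1.6, -2.3) the arrows circulate counterclockwise. The curl (z-component) there is about +4; positive curl means counterclockwise rotation.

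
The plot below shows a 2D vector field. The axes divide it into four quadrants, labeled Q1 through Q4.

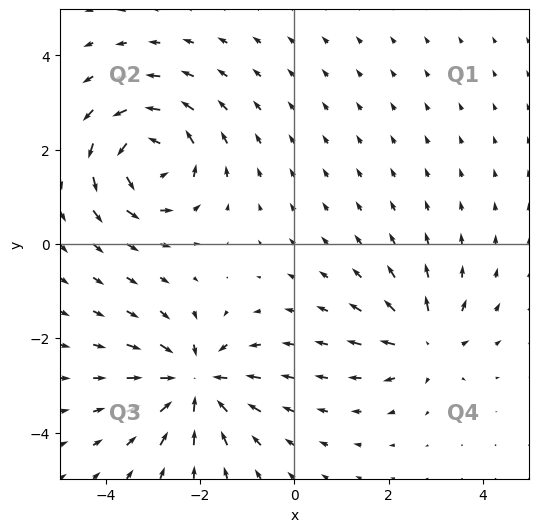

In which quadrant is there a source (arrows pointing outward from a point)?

Q4

The source sits at approximately (2.8, -2.1), which lies in quadrant Q4. The divergence there is about +4, positive as expected for a source.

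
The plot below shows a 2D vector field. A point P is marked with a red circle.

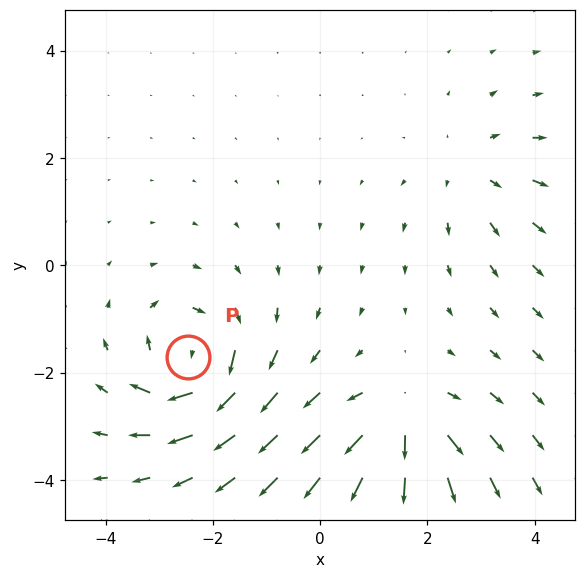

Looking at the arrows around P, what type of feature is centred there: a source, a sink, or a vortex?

At P (-2.5, -1.7) the arrows circulate clockwise. Divergence ≈0, curl about -7 — near-zero divergence with nonzero curl is a vortex.

vortex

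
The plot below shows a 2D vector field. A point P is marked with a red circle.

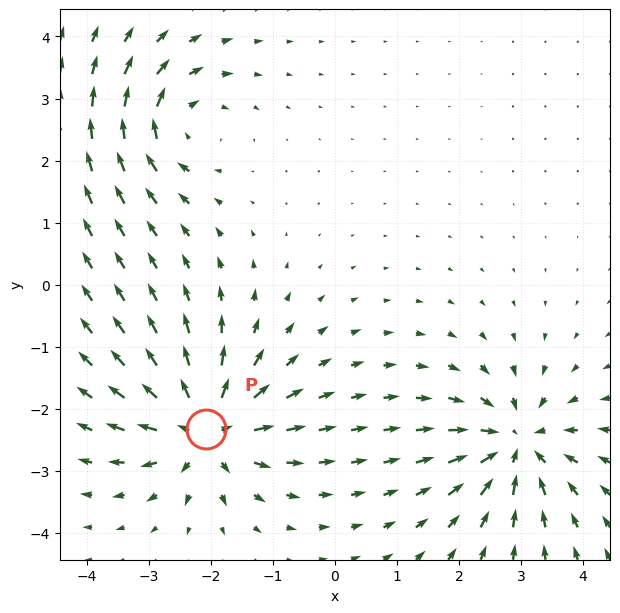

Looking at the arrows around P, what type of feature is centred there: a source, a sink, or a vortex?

At P (-2.1, -2.3) the arrows spread outward. Divergence about +6, curl ≈0 — positive divergence with near-zero curl is a source.

source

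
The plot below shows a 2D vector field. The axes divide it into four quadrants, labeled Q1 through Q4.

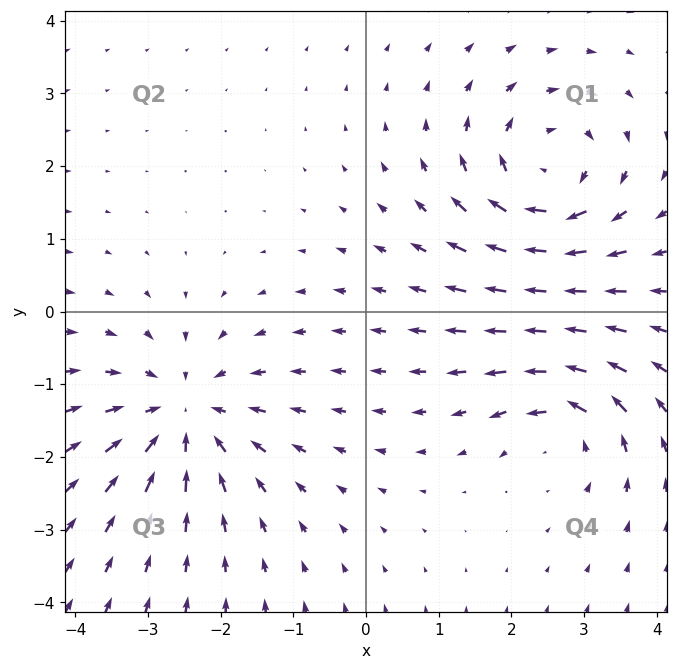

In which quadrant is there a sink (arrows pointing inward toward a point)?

The sink sits at approximately (-2.5, -1.4), which lies in quadrant Q3. The divergence there is about -4, negative as expected for a sink.

Q3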